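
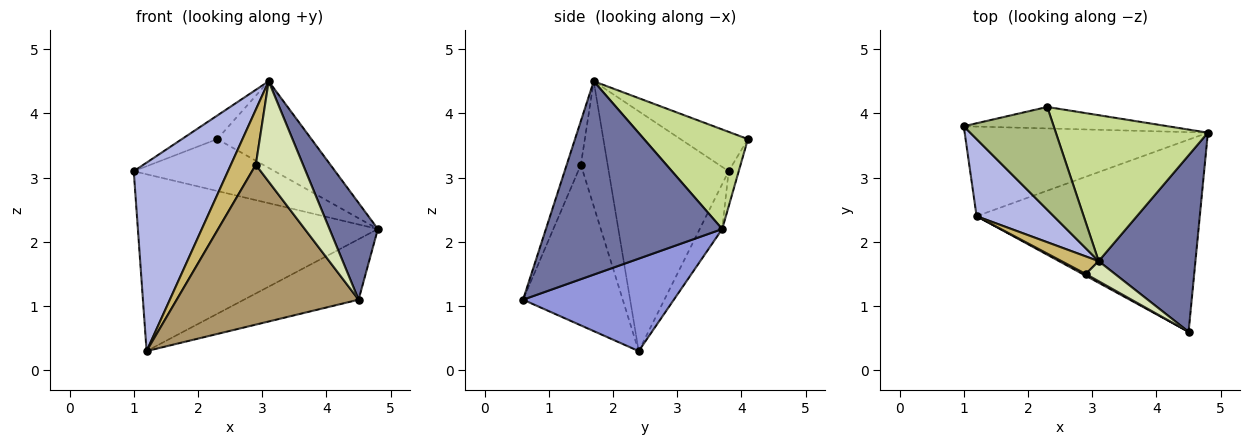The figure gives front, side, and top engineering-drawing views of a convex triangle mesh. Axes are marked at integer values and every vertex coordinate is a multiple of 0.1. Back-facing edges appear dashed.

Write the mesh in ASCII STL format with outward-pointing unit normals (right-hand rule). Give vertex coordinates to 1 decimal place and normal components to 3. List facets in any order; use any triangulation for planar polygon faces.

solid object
 facet normal 0.868 -0.238 0.435
  outer loop
   vertex 3.1 1.7 4.5
   vertex 4.5 0.6 1.1
   vertex 4.8 3.7 2.2
  endloop
 endfacet
 facet normal -0.083 0.889 -0.450
  outer loop
   vertex 1.2 2.4 0.3
   vertex 1.0 3.8 3.1
   vertex 4.8 3.7 2.2
  endloop
 endfacet
 facet normal 0.367 0.279 -0.887
  outer loop
   vertex 1.2 2.4 0.3
   vertex 4.8 3.7 2.2
   vertex 4.5 0.6 1.1
  endloop
 endfacet
 facet normal -0.762 -0.599 0.245
  outer loop
   vertex 1.2 2.4 0.3
   vertex 3.1 1.7 4.5
   vertex 1.0 3.8 3.1
  endloop
 endfacet
 facet normal -0.066 0.922 -0.381
  outer loop
   vertex 2.3 4.1 3.6
   vertex 4.8 3.7 2.2
   vertex 1.0 3.8 3.1
  endloop
 endfacet
 facet normal -0.392 0.205 0.897
  outer loop
   vertex 2.3 4.1 3.6
   vertex 1.0 3.8 3.1
   vertex 3.1 1.7 4.5
  endloop
 endfacet
 facet normal 0.491 0.445 0.749
  outer loop
   vertex 2.3 4.1 3.6
   vertex 3.1 1.7 4.5
   vertex 4.8 3.7 2.2
  endloop
 endfacet
 facet normal -0.282 -0.941 0.188
  outer loop
   vertex 2.9 1.5 3.2
   vertex 4.5 0.6 1.1
   vertex 3.1 1.7 4.5
  endloop
 endfacet
 facet normal -0.481 -0.877 0.010
  outer loop
   vertex 2.9 1.5 3.2
   vertex 1.2 2.4 0.3
   vertex 4.5 0.6 1.1
  endloop
 endfacet
 facet normal -0.715 -0.666 0.212
  outer loop
   vertex 2.9 1.5 3.2
   vertex 3.1 1.7 4.5
   vertex 1.2 2.4 0.3
  endloop
 endfacet
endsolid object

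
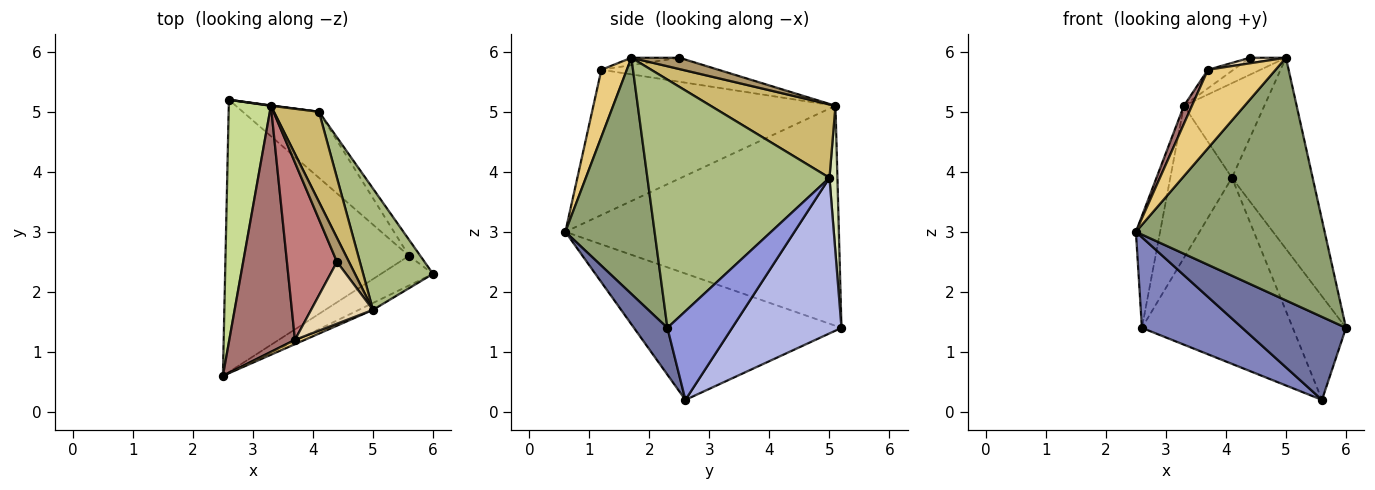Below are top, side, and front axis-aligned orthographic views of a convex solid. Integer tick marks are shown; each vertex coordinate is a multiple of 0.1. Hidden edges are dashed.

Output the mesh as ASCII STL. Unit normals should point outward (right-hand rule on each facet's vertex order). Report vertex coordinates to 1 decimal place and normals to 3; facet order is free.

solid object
 facet normal 0.290 -0.901 -0.322
  outer loop
   vertex 5.6 2.6 0.2
   vertex 6.0 2.3 1.4
   vertex 2.5 0.6 3.0
  endloop
 endfacet
 facet normal -0.547 -0.264 -0.794
  outer loop
   vertex 5.6 2.6 0.2
   vertex 2.5 0.6 3.0
   vertex 2.6 5.2 1.4
  endloop
 endfacet
 facet normal 0.769 0.632 -0.098
  outer loop
   vertex 5.6 2.6 0.2
   vertex 4.1 5.0 3.9
   vertex 6.0 2.3 1.4
  endloop
 endfacet
 facet normal 0.564 0.778 -0.276
  outer loop
   vertex 5.6 2.6 0.2
   vertex 2.6 5.2 1.4
   vertex 4.1 5.0 3.9
  endloop
 endfacet
 facet normal 0.427 -0.904 -0.026
  outer loop
   vertex 5.0 1.7 5.9
   vertex 2.5 0.6 3.0
   vertex 6.0 2.3 1.4
  endloop
 endfacet
 facet normal 0.885 0.392 0.249
  outer loop
   vertex 5.0 1.7 5.9
   vertex 6.0 2.3 1.4
   vertex 4.1 5.0 3.9
  endloop
 endfacet
 facet normal -0.978 0.086 0.187
  outer loop
   vertex 3.3 5.1 5.1
   vertex 2.6 5.2 1.4
   vertex 2.5 0.6 3.0
  endloop
 endfacet
 facet normal 0.128 0.992 0.003
  outer loop
   vertex 3.3 5.1 5.1
   vertex 4.1 5.0 3.9
   vertex 2.6 5.2 1.4
  endloop
 endfacet
 facet normal 0.610 0.457 0.648
  outer loop
   vertex 3.3 5.1 5.1
   vertex 4.4 2.5 5.9
   vertex 5.0 1.7 5.9
  endloop
 endfacet
 facet normal 0.747 0.481 0.458
  outer loop
   vertex 3.3 5.1 5.1
   vertex 5.0 1.7 5.9
   vertex 4.1 5.0 3.9
  endloop
 endfacet
 facet normal 0.352 -0.935 0.051
  outer loop
   vertex 3.7 1.2 5.7
   vertex 2.5 0.6 3.0
   vertex 5.0 1.7 5.9
  endloop
 endfacet
 facet normal -0.118 -0.089 0.989
  outer loop
   vertex 3.7 1.2 5.7
   vertex 5.0 1.7 5.9
   vertex 4.4 2.5 5.9
  endloop
 endfacet
 facet normal -0.911 -0.030 0.412
  outer loop
   vertex 3.7 1.2 5.7
   vertex 3.3 5.1 5.1
   vertex 2.5 0.6 3.0
  endloop
 endfacet
 facet normal -0.431 0.094 0.898
  outer loop
   vertex 3.7 1.2 5.7
   vertex 4.4 2.5 5.9
   vertex 3.3 5.1 5.1
  endloop
 endfacet
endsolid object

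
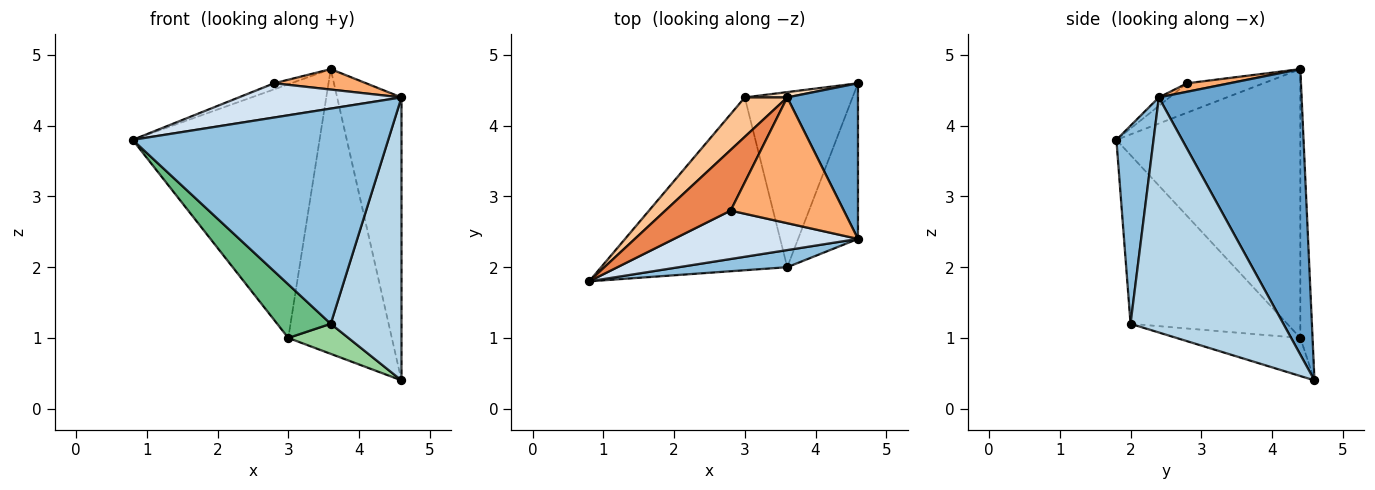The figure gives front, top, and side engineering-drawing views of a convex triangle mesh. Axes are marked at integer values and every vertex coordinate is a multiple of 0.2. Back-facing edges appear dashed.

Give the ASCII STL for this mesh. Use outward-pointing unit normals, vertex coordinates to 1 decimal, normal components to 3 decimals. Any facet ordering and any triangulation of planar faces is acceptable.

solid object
 facet normal 0.889 0.401 0.220
  outer loop
   vertex 3.6 4.4 4.8
   vertex 4.6 2.4 4.4
   vertex 4.6 4.6 0.4
  endloop
 endfacet
 facet normal 0.143 -0.987 0.079
  outer loop
   vertex 3.6 2.0 1.2
   vertex 4.6 2.4 4.4
   vertex 0.8 1.8 3.8
  endloop
 endfacet
 facet normal 0.884 -0.409 -0.225
  outer loop
   vertex 3.6 2.0 1.2
   vertex 4.6 4.6 0.4
   vertex 4.6 2.4 4.4
  endloop
 endfacet
 facet normal -0.038 -0.577 0.816
  outer loop
   vertex 2.8 2.8 4.6
   vertex 0.8 1.8 3.8
   vertex 4.6 2.4 4.4
  endloop
 endfacet
 facet normal -0.409 0.091 0.908
  outer loop
   vertex 2.8 2.8 4.6
   vertex 3.6 4.4 4.8
   vertex 0.8 1.8 3.8
  endloop
 endfacet
 facet normal 0.074 -0.160 0.984
  outer loop
   vertex 2.8 2.8 4.6
   vertex 4.6 2.4 4.4
   vertex 3.6 4.4 4.8
  endloop
 endfacet
 facet normal -0.697 0.708 0.110
  outer loop
   vertex 3.0 4.4 1.0
   vertex 0.8 1.8 3.8
   vertex 3.6 4.4 4.8
  endloop
 endfacet
 facet normal -0.117 0.993 0.019
  outer loop
   vertex 3.0 4.4 1.0
   vertex 3.6 4.4 4.8
   vertex 4.6 4.6 0.4
  endloop
 endfacet
 facet normal -0.655 -0.224 -0.722
  outer loop
   vertex 3.0 4.4 1.0
   vertex 3.6 2.0 1.2
   vertex 0.8 1.8 3.8
  endloop
 endfacet
 facet normal -0.329 -0.160 -0.931
  outer loop
   vertex 3.0 4.4 1.0
   vertex 4.6 4.6 0.4
   vertex 3.6 2.0 1.2
  endloop
 endfacet
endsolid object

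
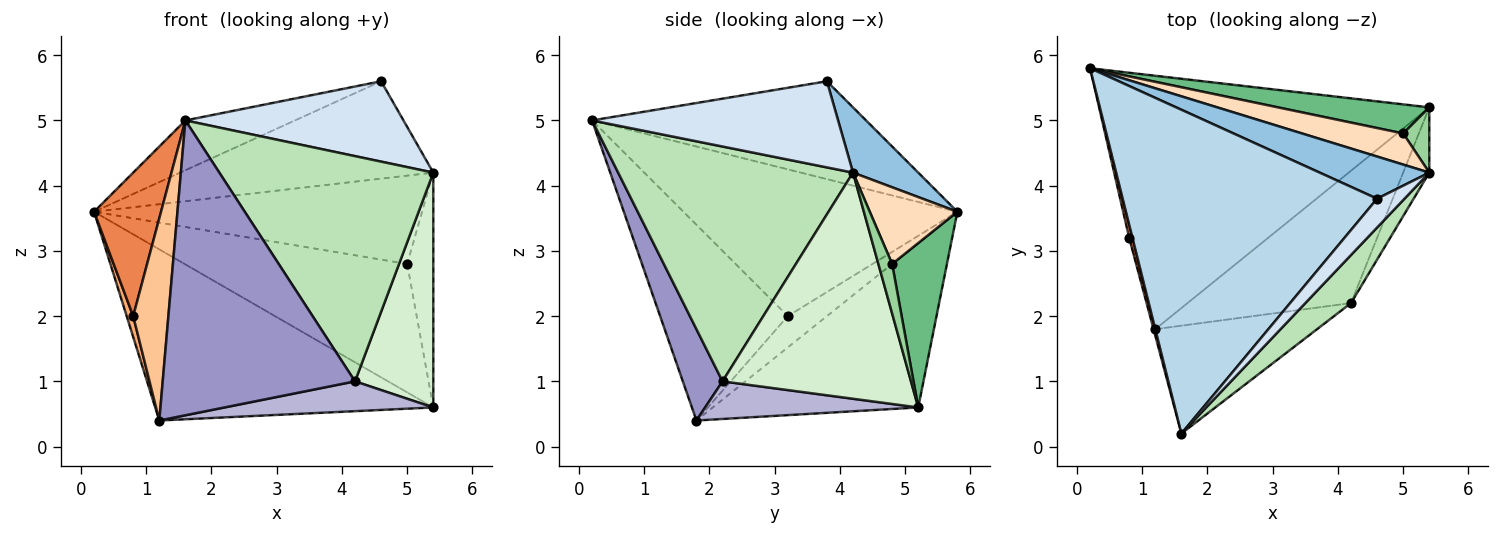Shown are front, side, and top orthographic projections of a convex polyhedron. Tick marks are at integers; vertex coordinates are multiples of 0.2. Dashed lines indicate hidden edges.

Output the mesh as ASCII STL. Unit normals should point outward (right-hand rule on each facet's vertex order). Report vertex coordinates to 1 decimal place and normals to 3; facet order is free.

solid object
 facet normal -0.382 0.517 -0.766
  outer loop
   vertex 5.4 5.2 0.6
   vertex 1.2 1.8 0.4
   vertex 0.2 5.8 3.6
  endloop
 endfacet
 facet normal 0.230 0.893 0.387
  outer loop
   vertex 4.6 3.8 5.6
   vertex 5.4 4.2 4.2
   vertex 0.2 5.8 3.6
  endloop
 endfacet
 facet normal -0.355 0.142 0.924
  outer loop
   vertex 4.6 3.8 5.6
   vertex 0.2 5.8 3.6
   vertex 1.6 0.2 5.0
  endloop
 endfacet
 facet normal 0.728 -0.645 0.232
  outer loop
   vertex 4.6 3.8 5.6
   vertex 1.6 0.2 5.0
   vertex 5.4 4.2 4.2
  endloop
 endfacet
 facet normal -0.971 -0.237 0.022
  outer loop
   vertex 0.8 3.2 2.0
   vertex 1.6 0.2 5.0
   vertex 0.2 5.8 3.6
  endloop
 endfacet
 facet normal -0.981 -0.164 -0.102
  outer loop
   vertex 0.8 3.2 2.0
   vertex 0.2 5.8 3.6
   vertex 1.2 1.8 0.4
  endloop
 endfacet
 facet normal -0.964 -0.266 -0.009
  outer loop
   vertex 0.8 3.2 2.0
   vertex 1.2 1.8 0.4
   vertex 1.6 0.2 5.0
  endloop
 endfacet
 facet normal 0.244 0.915 0.322
  outer loop
   vertex 5.0 4.8 2.8
   vertex 0.2 5.8 3.6
   vertex 5.4 4.2 4.2
  endloop
 endfacet
 facet normal 0.233 0.948 0.215
  outer loop
   vertex 5.0 4.8 2.8
   vertex 5.4 5.2 0.6
   vertex 0.2 5.8 3.6
  endloop
 endfacet
 facet normal 0.453 0.859 0.239
  outer loop
   vertex 5.0 4.8 2.8
   vertex 5.4 4.2 4.2
   vertex 5.4 5.2 0.6
  endloop
 endfacet
 facet normal 0.732 -0.667 0.142
  outer loop
   vertex 4.2 2.2 1.0
   vertex 5.4 4.2 4.2
   vertex 1.6 0.2 5.0
  endloop
 endfacet
 facet normal 0.918 -0.381 -0.106
  outer loop
   vertex 4.2 2.2 1.0
   vertex 5.4 5.2 0.6
   vertex 5.4 4.2 4.2
  endloop
 endfacet
 facet normal 0.190 -0.922 -0.337
  outer loop
   vertex 4.2 2.2 1.0
   vertex 1.6 0.2 5.0
   vertex 1.2 1.8 0.4
  endloop
 endfacet
 facet normal 0.219 -0.215 -0.952
  outer loop
   vertex 4.2 2.2 1.0
   vertex 1.2 1.8 0.4
   vertex 5.4 5.2 0.6
  endloop
 endfacet
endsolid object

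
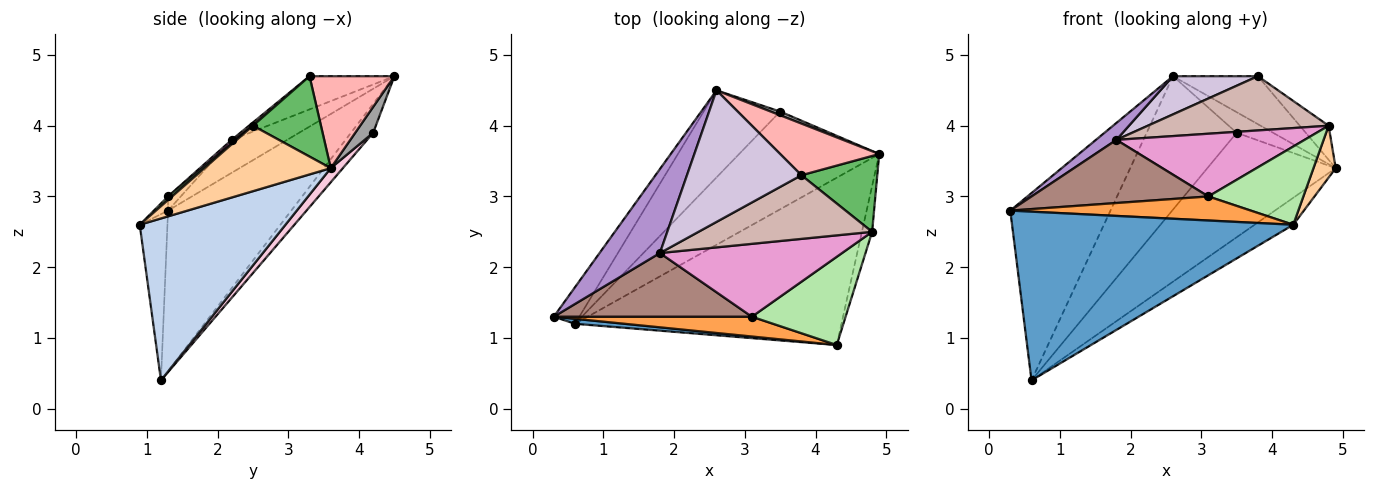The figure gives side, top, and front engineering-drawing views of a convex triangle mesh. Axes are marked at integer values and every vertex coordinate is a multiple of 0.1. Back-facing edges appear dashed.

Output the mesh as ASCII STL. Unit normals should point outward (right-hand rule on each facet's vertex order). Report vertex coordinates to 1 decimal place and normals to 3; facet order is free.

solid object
 facet normal -0.098 -0.995 0.029
  outer loop
   vertex 0.6 1.2 0.4
   vertex 4.3 0.9 2.6
   vertex 0.3 1.3 2.8
  endloop
 endfacet
 facet normal 0.514 0.137 -0.847
  outer loop
   vertex 0.6 1.2 0.4
   vertex 4.9 3.6 3.4
   vertex 4.3 0.9 2.6
  endloop
 endfacet
 facet normal -0.045 -0.771 0.635
  outer loop
   vertex 3.1 1.3 3.0
   vertex 0.3 1.3 2.8
   vertex 4.3 0.9 2.6
  endloop
 endfacet
 facet normal 0.973 -0.171 -0.152
  outer loop
   vertex 4.8 2.5 4.0
   vertex 4.3 0.9 2.6
   vertex 4.9 3.6 3.4
  endloop
 endfacet
 facet normal 0.695 0.295 0.656
  outer loop
   vertex 4.8 2.5 4.0
   vertex 4.9 3.6 3.4
   vertex 3.8 3.3 4.7
  endloop
 endfacet
 facet normal 0.028 -0.663 0.748
  outer loop
   vertex 4.8 2.5 4.0
   vertex 3.1 1.3 3.0
   vertex 4.3 0.9 2.6
  endloop
 endfacet
 facet normal -0.770 0.626 -0.122
  outer loop
   vertex 2.6 4.5 4.7
   vertex 0.6 1.2 0.4
   vertex 0.3 1.3 2.8
  endloop
 endfacet
 facet normal 0.563 0.563 0.606
  outer loop
   vertex 2.6 4.5 4.7
   vertex 3.8 3.3 4.7
   vertex 4.9 3.6 3.4
  endloop
 endfacet
 facet normal -0.472 -0.174 0.864
  outer loop
   vertex 1.8 2.2 3.8
   vertex 2.6 4.5 4.7
   vertex 0.3 1.3 2.8
  endloop
 endfacet
 facet normal -0.269 -0.269 0.925
  outer loop
   vertex 1.8 2.2 3.8
   vertex 3.8 3.3 4.7
   vertex 2.6 4.5 4.7
  endloop
 endfacet
 facet normal -0.051 -0.703 0.709
  outer loop
   vertex 1.8 2.2 3.8
   vertex 0.3 1.3 2.8
   vertex 3.1 1.3 3.0
  endloop
 endfacet
 facet normal 0.014 -0.648 0.761
  outer loop
   vertex 1.8 2.2 3.8
   vertex 4.8 2.5 4.0
   vertex 3.8 3.3 4.7
  endloop
 endfacet
 facet normal 0.015 -0.652 0.758
  outer loop
   vertex 1.8 2.2 3.8
   vertex 3.1 1.3 3.0
   vertex 4.8 2.5 4.0
  endloop
 endfacet
 facet normal 0.069 0.729 -0.682
  outer loop
   vertex 3.5 4.2 3.9
   vertex 4.9 3.6 3.4
   vertex 0.6 1.2 0.4
  endloop
 endfacet
 facet normal 0.436 0.886 0.159
  outer loop
   vertex 3.5 4.2 3.9
   vertex 2.6 4.5 4.7
   vertex 4.9 3.6 3.4
  endloop
 endfacet
 facet normal -0.202 0.820 -0.535
  outer loop
   vertex 3.5 4.2 3.9
   vertex 0.6 1.2 0.4
   vertex 2.6 4.5 4.7
  endloop
 endfacet
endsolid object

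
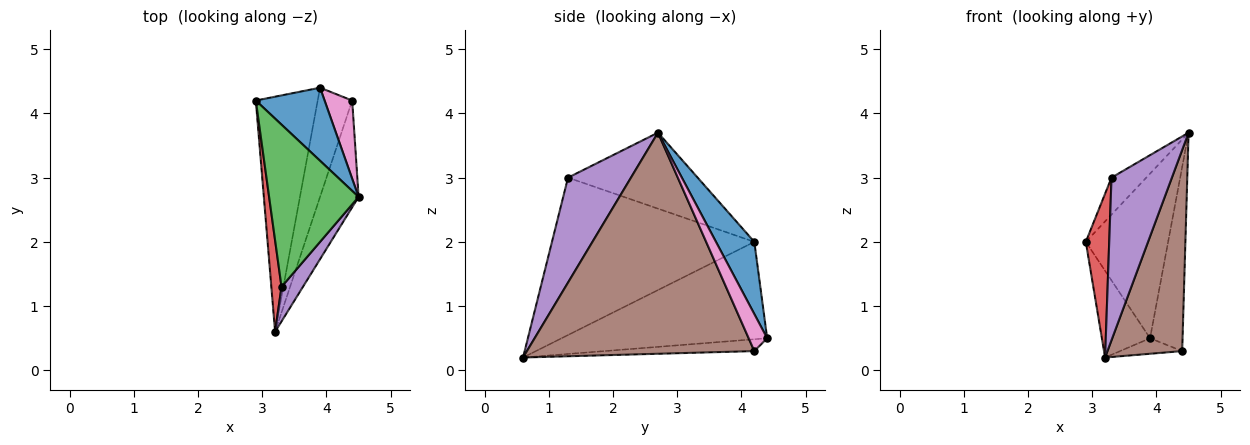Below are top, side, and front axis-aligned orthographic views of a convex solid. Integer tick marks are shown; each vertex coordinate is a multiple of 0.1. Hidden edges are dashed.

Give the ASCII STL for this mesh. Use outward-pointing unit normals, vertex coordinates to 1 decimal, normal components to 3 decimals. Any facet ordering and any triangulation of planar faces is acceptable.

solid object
 facet normal 0.392 0.841 0.373
  outer loop
   vertex 3.9 4.4 0.5
   vertex 2.9 4.2 2.0
   vertex 4.5 2.7 3.7
  endloop
 endfacet
 facet normal -0.828 0.194 -0.526
  outer loop
   vertex 3.9 4.4 0.5
   vertex 3.2 0.6 0.2
   vertex 2.9 4.2 2.0
  endloop
 endfacet
 facet normal -0.638 0.171 0.751
  outer loop
   vertex 3.3 1.3 3.0
   vertex 4.5 2.7 3.7
   vertex 2.9 4.2 2.0
  endloop
 endfacet
 facet normal -0.991 -0.115 0.064
  outer loop
   vertex 3.3 1.3 3.0
   vertex 2.9 4.2 2.0
   vertex 3.2 0.6 0.2
  endloop
 endfacet
 facet normal 0.714 -0.685 0.146
  outer loop
   vertex 3.3 1.3 3.0
   vertex 3.2 0.6 0.2
   vertex 4.5 2.7 3.7
  endloop
 endfacet
 facet normal 0.937 -0.308 -0.163
  outer loop
   vertex 4.4 4.2 0.3
   vertex 4.5 2.7 3.7
   vertex 3.2 0.6 0.2
  endloop
 endfacet
 facet normal 0.464 0.815 0.346
  outer loop
   vertex 4.4 4.2 0.3
   vertex 3.9 4.4 0.5
   vertex 4.5 2.7 3.7
  endloop
 endfacet
 facet normal -0.322 0.133 -0.937
  outer loop
   vertex 4.4 4.2 0.3
   vertex 3.2 0.6 0.2
   vertex 3.9 4.4 0.5
  endloop
 endfacet
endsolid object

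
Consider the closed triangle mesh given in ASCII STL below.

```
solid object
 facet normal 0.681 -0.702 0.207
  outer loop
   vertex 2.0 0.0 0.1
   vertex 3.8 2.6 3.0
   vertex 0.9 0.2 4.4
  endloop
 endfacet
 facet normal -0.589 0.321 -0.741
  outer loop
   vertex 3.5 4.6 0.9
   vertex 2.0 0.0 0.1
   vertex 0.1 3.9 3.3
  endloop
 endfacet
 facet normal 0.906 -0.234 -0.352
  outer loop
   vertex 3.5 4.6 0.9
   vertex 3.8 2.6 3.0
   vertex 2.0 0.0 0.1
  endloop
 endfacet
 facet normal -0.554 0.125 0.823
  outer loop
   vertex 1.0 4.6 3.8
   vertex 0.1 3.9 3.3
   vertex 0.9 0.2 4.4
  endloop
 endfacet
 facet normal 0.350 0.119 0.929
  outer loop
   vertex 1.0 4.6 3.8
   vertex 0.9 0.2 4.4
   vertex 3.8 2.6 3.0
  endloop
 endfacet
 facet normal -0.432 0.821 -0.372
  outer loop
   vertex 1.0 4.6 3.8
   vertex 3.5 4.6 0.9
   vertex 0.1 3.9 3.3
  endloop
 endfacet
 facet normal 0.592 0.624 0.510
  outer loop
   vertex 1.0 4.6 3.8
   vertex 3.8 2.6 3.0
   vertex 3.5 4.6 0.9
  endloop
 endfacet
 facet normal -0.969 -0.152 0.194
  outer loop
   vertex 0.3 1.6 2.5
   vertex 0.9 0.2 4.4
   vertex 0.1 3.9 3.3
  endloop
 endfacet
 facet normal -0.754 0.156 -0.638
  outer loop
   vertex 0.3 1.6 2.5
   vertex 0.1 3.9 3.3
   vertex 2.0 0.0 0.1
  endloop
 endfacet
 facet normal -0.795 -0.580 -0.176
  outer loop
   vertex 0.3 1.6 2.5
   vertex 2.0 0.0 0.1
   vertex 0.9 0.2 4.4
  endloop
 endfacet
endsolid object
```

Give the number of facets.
10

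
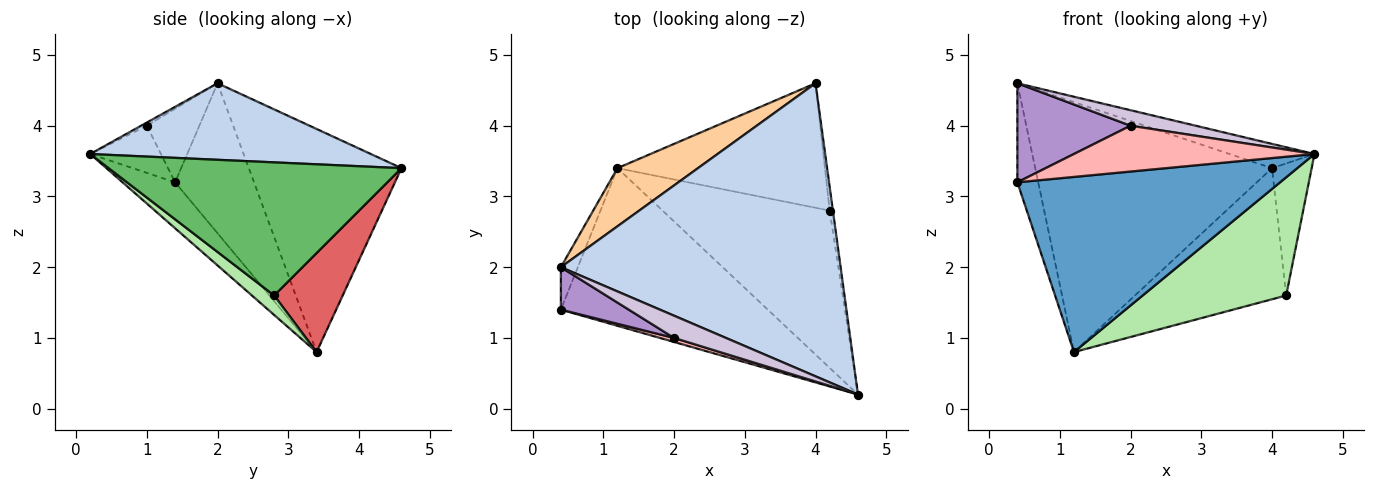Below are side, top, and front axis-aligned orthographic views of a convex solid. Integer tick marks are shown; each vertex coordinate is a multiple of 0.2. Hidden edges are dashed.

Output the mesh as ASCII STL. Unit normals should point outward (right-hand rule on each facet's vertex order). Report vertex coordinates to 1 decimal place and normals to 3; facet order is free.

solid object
 facet normal -0.147 -0.735 -0.662
  outer loop
   vertex 1.2 3.4 0.8
   vertex 4.6 0.2 3.6
   vertex 0.4 1.4 3.2
  endloop
 endfacet
 facet normal 0.263 0.080 0.962
  outer loop
   vertex 0.4 2.0 4.6
   vertex 4.6 0.2 3.6
   vertex 4.0 4.6 3.4
  endloop
 endfacet
 facet normal -0.961 0.254 -0.109
  outer loop
   vertex 0.4 2.0 4.6
   vertex 1.2 3.4 0.8
   vertex 0.4 1.4 3.2
  endloop
 endfacet
 facet normal -0.532 0.825 0.192
  outer loop
   vertex 0.4 2.0 4.6
   vertex 4.0 4.6 3.4
   vertex 1.2 3.4 0.8
  endloop
 endfacet
 facet normal 0.991 0.134 -0.024
  outer loop
   vertex 4.2 2.8 1.6
   vertex 4.0 4.6 3.4
   vertex 4.6 0.2 3.6
  endloop
 endfacet
 facet normal 0.093 -0.598 -0.796
  outer loop
   vertex 4.2 2.8 1.6
   vertex 4.6 0.2 3.6
   vertex 1.2 3.4 0.8
  endloop
 endfacet
 facet normal 0.312 0.689 -0.654
  outer loop
   vertex 4.2 2.8 1.6
   vertex 1.2 3.4 0.8
   vertex 4.0 4.6 3.4
  endloop
 endfacet
 facet normal -0.281 -0.956 0.084
  outer loop
   vertex 2.0 1.0 4.0
   vertex 0.4 1.4 3.2
   vertex 4.6 0.2 3.6
  endloop
 endfacet
 facet normal -0.393 -0.845 0.362
  outer loop
   vertex 2.0 1.0 4.0
   vertex 0.4 2.0 4.6
   vertex 0.4 1.4 3.2
  endloop
 endfacet
 facet normal -0.050 -0.571 0.819
  outer loop
   vertex 2.0 1.0 4.0
   vertex 4.6 0.2 3.6
   vertex 0.4 2.0 4.6
  endloop
 endfacet
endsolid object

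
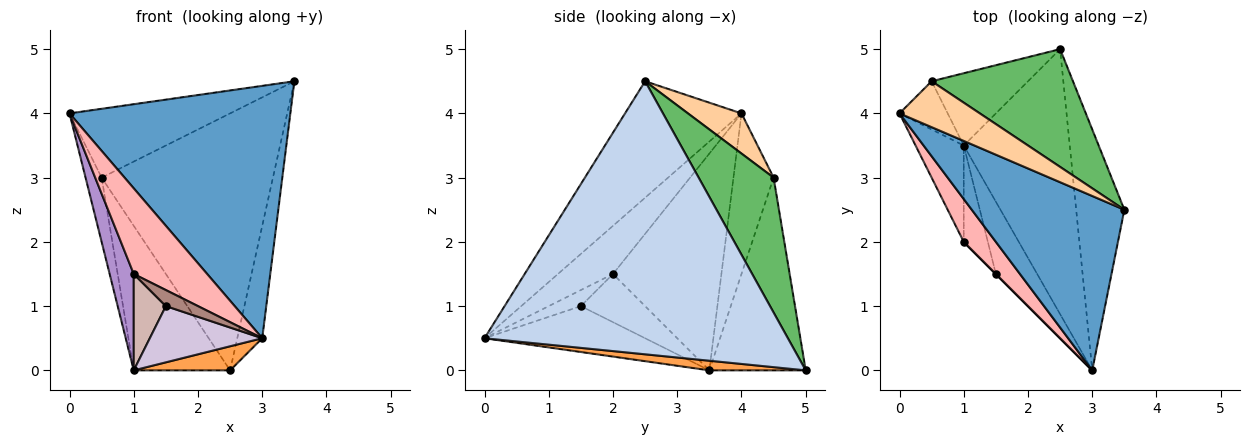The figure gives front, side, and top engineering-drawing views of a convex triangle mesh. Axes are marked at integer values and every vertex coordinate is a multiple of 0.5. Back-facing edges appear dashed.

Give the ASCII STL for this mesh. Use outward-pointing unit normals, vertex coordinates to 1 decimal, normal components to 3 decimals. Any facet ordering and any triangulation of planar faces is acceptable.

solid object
 facet normal -0.398 -0.755 0.521
  outer loop
   vertex 3.0 0.0 0.5
   vertex 3.5 2.5 4.5
   vertex 0.0 4.0 4.0
  endloop
 endfacet
 facet normal 0.982 0.081 -0.173
  outer loop
   vertex 2.5 5.0 0.0
   vertex 3.5 2.5 4.5
   vertex 3.0 0.0 0.5
  endloop
 endfacet
 facet normal 0.090 -0.090 -0.992
  outer loop
   vertex 1.0 3.5 0.0
   vertex 2.5 5.0 0.0
   vertex 3.0 0.0 0.5
  endloop
 endfacet
 facet normal 0.267 0.802 0.535
  outer loop
   vertex 0.5 4.5 3.0
   vertex 0.0 4.0 4.0
   vertex 3.5 2.5 4.5
  endloop
 endfacet
 facet normal 0.370 0.845 0.387
  outer loop
   vertex 0.5 4.5 3.0
   vertex 3.5 2.5 4.5
   vertex 2.5 5.0 0.0
  endloop
 endfacet
 facet normal -0.894 0.358 -0.268
  outer loop
   vertex 0.5 4.5 3.0
   vertex 1.0 3.5 0.0
   vertex 0.0 4.0 4.0
  endloop
 endfacet
 facet normal -0.667 0.667 -0.333
  outer loop
   vertex 0.5 4.5 3.0
   vertex 2.5 5.0 0.0
   vertex 1.0 3.5 0.0
  endloop
 endfacet
 facet normal -0.557 -0.743 0.371
  outer loop
   vertex 1.0 2.0 1.5
   vertex 3.0 0.0 0.5
   vertex 0.0 4.0 4.0
  endloop
 endfacet
 facet normal -0.954 -0.212 -0.212
  outer loop
   vertex 1.0 2.0 1.5
   vertex 0.0 4.0 4.0
   vertex 1.0 3.5 0.0
  endloop
 endfacet
 facet normal -0.659 -0.462 -0.593
  outer loop
   vertex 1.5 1.5 1.0
   vertex 1.0 3.5 0.0
   vertex 3.0 0.0 0.5
  endloop
 endfacet
 facet normal -0.707 -0.707 0.000
  outer loop
   vertex 1.5 1.5 1.0
   vertex 3.0 0.0 0.5
   vertex 1.0 2.0 1.5
  endloop
 endfacet
 facet normal -0.816 -0.408 -0.408
  outer loop
   vertex 1.5 1.5 1.0
   vertex 1.0 2.0 1.5
   vertex 1.0 3.5 0.0
  endloop
 endfacet
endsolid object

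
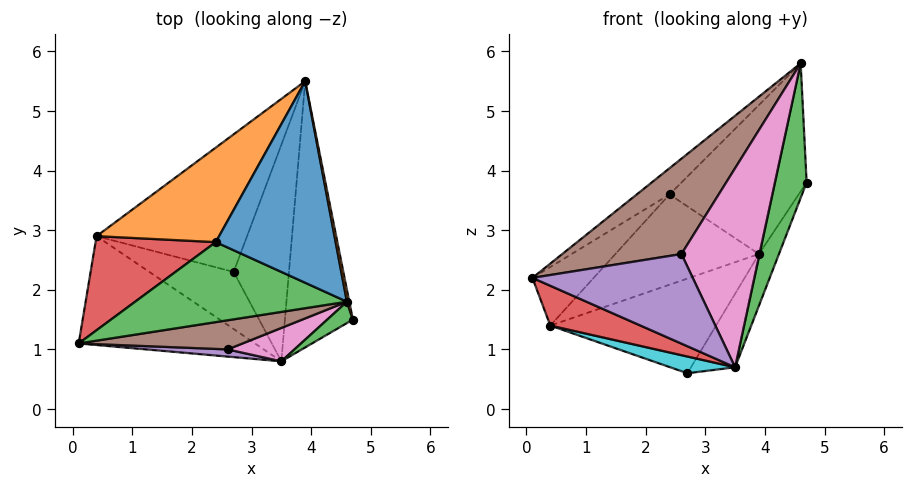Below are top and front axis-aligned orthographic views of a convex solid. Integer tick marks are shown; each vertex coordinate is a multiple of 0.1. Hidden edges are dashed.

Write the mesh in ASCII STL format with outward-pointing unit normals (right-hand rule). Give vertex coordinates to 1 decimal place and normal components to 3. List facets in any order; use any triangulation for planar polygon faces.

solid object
 facet normal 0.924 0.073 -0.374
  outer loop
   vertex 3.5 0.8 0.7
   vertex 3.9 5.5 2.6
   vertex 4.7 1.5 3.8
  endloop
 endfacet
 facet normal 0.979 0.201 0.019
  outer loop
   vertex 4.6 1.8 5.8
   vertex 4.7 1.5 3.8
   vertex 3.9 5.5 2.6
  endloop
 endfacet
 facet normal 0.169 -0.973 0.154
  outer loop
   vertex 4.6 1.8 5.8
   vertex 3.5 0.8 0.7
   vertex 4.7 1.5 3.8
  endloop
 endfacet
 facet normal -0.406 -0.314 -0.858
  outer loop
   vertex 0.4 2.9 1.4
   vertex 3.5 0.8 0.7
   vertex 0.1 1.1 2.2
  endloop
 endfacet
 facet normal -0.053 -0.995 0.080
  outer loop
   vertex 2.6 1.0 2.6
   vertex 0.1 1.1 2.2
   vertex 3.5 0.8 0.7
  endloop
 endfacet
 facet normal -0.085 -0.953 0.291
  outer loop
   vertex 2.6 1.0 2.6
   vertex 4.6 1.8 5.8
   vertex 0.1 1.1 2.2
  endloop
 endfacet
 facet normal 0.129 -0.978 0.164
  outer loop
   vertex 2.6 1.0 2.6
   vertex 3.5 0.8 0.7
   vertex 4.6 1.8 5.8
  endloop
 endfacet
 facet normal 0.585 0.261 -0.768
  outer loop
   vertex 2.7 2.3 0.6
   vertex 3.9 5.5 2.6
   vertex 3.5 0.8 0.7
  endloop
 endfacet
 facet normal -0.137 0.562 -0.816
  outer loop
   vertex 2.7 2.3 0.6
   vertex 0.4 2.9 1.4
   vertex 3.9 5.5 2.6
  endloop
 endfacet
 facet normal -0.377 -0.260 -0.889
  outer loop
   vertex 2.7 2.3 0.6
   vertex 3.5 0.8 0.7
   vertex 0.4 2.9 1.4
  endloop
 endfacet
 facet normal -0.471 0.524 0.709
  outer loop
   vertex 2.4 2.8 3.6
   vertex 4.6 1.8 5.8
   vertex 3.9 5.5 2.6
  endloop
 endfacet
 facet normal -0.606 0.550 0.576
  outer loop
   vertex 2.4 2.8 3.6
   vertex 3.9 5.5 2.6
   vertex 0.4 2.9 1.4
  endloop
 endfacet
 facet normal -0.629 0.242 0.739
  outer loop
   vertex 2.4 2.8 3.6
   vertex 0.1 1.1 2.2
   vertex 4.6 1.8 5.8
  endloop
 endfacet
 facet normal -0.672 0.391 0.629
  outer loop
   vertex 2.4 2.8 3.6
   vertex 0.4 2.9 1.4
   vertex 0.1 1.1 2.2
  endloop
 endfacet
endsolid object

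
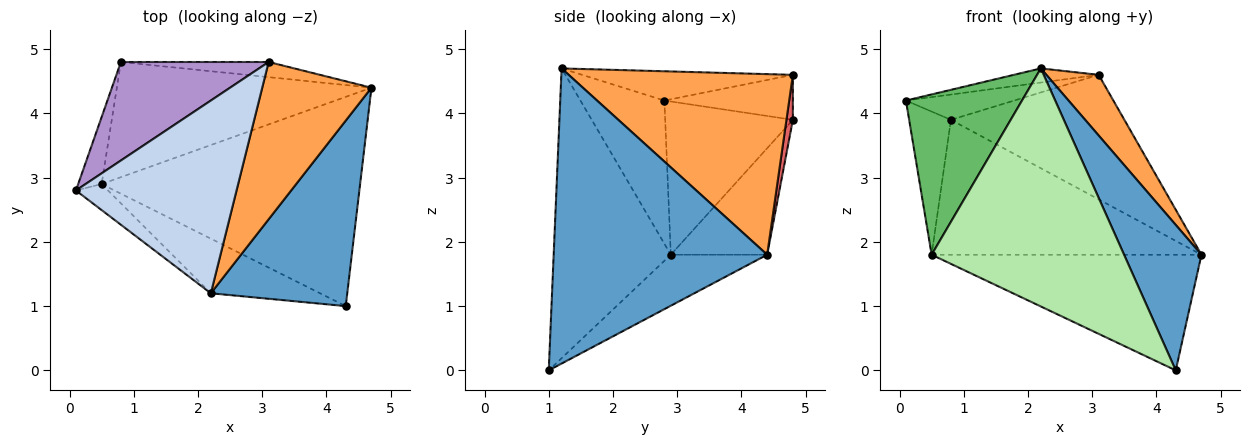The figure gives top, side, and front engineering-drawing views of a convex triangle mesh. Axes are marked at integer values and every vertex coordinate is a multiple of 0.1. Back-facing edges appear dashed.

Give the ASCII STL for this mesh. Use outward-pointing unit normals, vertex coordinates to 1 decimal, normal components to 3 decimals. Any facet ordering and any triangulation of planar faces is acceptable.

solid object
 facet normal 0.862 -0.312 0.399
  outer loop
   vertex 2.2 1.2 4.7
   vertex 4.3 1.0 0.0
   vertex 4.7 4.4 1.8
  endloop
 endfacet
 facet normal -0.179 0.072 0.981
  outer loop
   vertex 3.1 4.8 4.6
   vertex 0.1 2.8 4.2
   vertex 2.2 1.2 4.7
  endloop
 endfacet
 facet normal 0.839 -0.196 0.507
  outer loop
   vertex 3.1 4.8 4.6
   vertex 2.2 1.2 4.7
   vertex 4.7 4.4 1.8
  endloop
 endfacet
 facet normal -0.170 0.477 -0.862
  outer loop
   vertex 0.5 2.9 1.8
   vertex 4.7 4.4 1.8
   vertex 4.3 1.0 0.0
  endloop
 endfacet
 facet normal -0.581 -0.803 -0.130
  outer loop
   vertex 0.5 2.9 1.8
   vertex 2.2 1.2 4.7
   vertex 0.1 2.8 4.2
  endloop
 endfacet
 facet normal -0.510 -0.838 -0.192
  outer loop
   vertex 0.5 2.9 1.8
   vertex 4.3 1.0 0.0
   vertex 2.2 1.2 4.7
  endloop
 endfacet
 facet normal 0.037 0.992 -0.121
  outer loop
   vertex 0.8 4.8 3.9
   vertex 3.1 4.8 4.6
   vertex 4.7 4.4 1.8
  endloop
 endfacet
 facet normal -0.262 0.734 -0.627
  outer loop
   vertex 0.8 4.8 3.9
   vertex 4.7 4.4 1.8
   vertex 0.5 2.9 1.8
  endloop
 endfacet
 facet normal -0.283 0.238 0.929
  outer loop
   vertex 0.8 4.8 3.9
   vertex 0.1 2.8 4.2
   vertex 3.1 4.8 4.6
  endloop
 endfacet
 facet normal -0.941 0.308 -0.144
  outer loop
   vertex 0.8 4.8 3.9
   vertex 0.5 2.9 1.8
   vertex 0.1 2.8 4.2
  endloop
 endfacet
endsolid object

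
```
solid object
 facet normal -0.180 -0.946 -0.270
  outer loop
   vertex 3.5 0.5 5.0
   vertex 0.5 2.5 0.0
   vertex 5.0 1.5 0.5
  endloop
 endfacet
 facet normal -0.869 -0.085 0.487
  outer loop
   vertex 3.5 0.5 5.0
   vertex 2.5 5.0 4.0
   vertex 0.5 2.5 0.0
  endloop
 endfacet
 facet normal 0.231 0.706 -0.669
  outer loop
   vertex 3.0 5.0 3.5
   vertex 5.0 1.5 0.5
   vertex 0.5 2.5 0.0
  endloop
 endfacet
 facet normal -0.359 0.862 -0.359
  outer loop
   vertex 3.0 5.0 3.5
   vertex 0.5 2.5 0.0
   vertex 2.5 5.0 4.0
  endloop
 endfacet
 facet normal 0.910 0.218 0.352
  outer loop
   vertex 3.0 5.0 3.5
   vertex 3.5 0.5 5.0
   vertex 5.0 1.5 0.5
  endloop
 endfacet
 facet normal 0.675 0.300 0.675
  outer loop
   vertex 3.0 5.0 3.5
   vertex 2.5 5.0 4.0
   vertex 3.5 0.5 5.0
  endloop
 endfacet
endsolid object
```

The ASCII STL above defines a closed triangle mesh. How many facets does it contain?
6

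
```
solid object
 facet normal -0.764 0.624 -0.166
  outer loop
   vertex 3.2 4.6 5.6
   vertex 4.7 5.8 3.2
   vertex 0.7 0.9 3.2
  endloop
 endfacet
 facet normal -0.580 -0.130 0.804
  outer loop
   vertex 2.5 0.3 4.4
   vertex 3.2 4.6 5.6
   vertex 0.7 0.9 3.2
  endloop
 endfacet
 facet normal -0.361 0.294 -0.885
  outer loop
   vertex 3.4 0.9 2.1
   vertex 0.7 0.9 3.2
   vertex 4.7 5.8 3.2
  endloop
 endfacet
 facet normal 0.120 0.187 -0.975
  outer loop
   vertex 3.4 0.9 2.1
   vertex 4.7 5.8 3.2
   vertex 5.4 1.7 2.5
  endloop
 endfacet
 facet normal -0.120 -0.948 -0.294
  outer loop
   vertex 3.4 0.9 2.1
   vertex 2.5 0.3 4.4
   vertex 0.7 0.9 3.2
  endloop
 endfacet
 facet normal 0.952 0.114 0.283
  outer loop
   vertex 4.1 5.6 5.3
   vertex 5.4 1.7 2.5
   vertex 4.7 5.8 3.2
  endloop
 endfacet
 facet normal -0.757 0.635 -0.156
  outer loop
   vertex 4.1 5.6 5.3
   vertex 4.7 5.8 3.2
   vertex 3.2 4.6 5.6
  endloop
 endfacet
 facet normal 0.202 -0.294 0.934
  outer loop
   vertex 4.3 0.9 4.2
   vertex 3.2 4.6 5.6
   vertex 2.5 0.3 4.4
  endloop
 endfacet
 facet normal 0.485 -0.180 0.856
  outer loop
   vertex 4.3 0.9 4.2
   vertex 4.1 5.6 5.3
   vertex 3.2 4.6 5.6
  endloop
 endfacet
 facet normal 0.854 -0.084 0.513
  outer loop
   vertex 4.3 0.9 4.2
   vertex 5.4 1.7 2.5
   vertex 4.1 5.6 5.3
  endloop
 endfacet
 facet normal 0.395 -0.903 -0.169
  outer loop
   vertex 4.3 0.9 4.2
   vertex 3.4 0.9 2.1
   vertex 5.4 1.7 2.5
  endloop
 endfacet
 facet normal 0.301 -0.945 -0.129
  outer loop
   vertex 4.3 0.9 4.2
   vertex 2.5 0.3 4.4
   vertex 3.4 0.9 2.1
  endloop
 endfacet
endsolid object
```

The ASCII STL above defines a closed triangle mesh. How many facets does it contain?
12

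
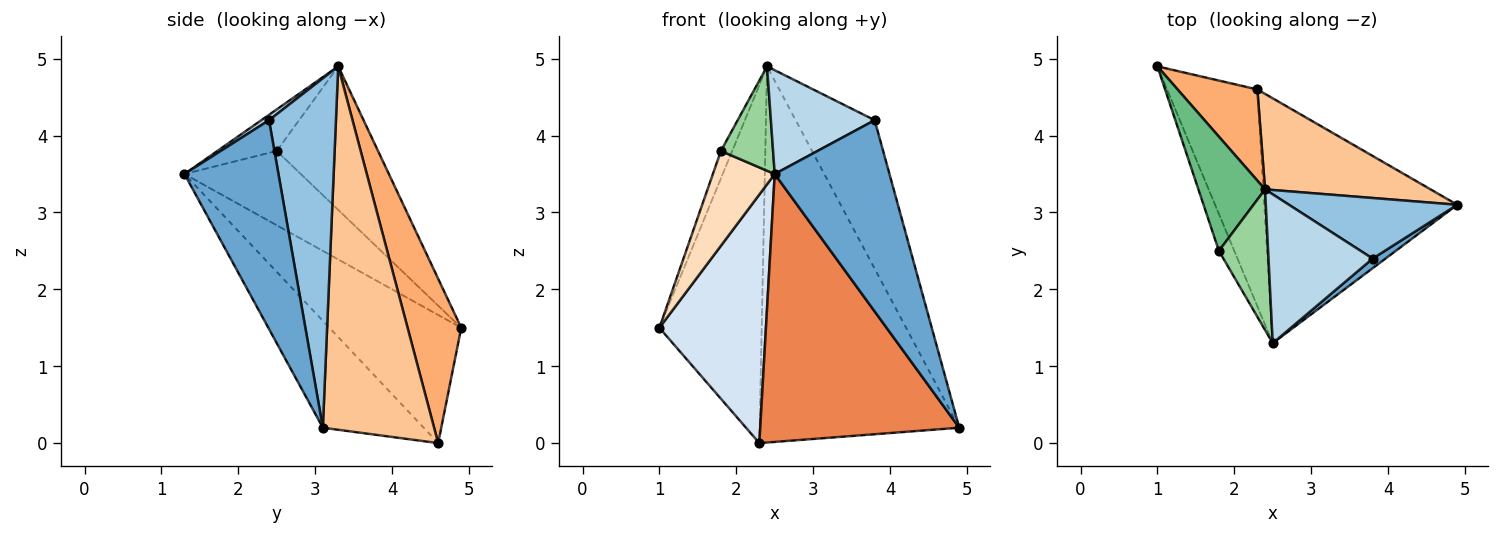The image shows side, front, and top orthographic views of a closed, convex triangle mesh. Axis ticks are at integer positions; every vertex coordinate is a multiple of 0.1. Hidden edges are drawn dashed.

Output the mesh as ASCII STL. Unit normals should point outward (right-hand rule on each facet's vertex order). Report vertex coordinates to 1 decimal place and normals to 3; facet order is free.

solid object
 facet normal 0.633 -0.773 0.039
  outer loop
   vertex 3.8 2.4 4.2
   vertex 2.5 1.3 3.5
   vertex 4.9 3.1 0.2
  endloop
 endfacet
 facet normal 0.617 0.729 0.297
  outer loop
   vertex 3.8 2.4 4.2
   vertex 4.9 3.1 0.2
   vertex 2.4 3.3 4.9
  endloop
 endfacet
 facet normal 0.042 -0.572 0.819
  outer loop
   vertex 3.8 2.4 4.2
   vertex 2.4 3.3 4.9
   vertex 2.5 1.3 3.5
  endloop
 endfacet
 facet normal -0.682 -0.551 -0.481
  outer loop
   vertex 2.3 4.6 0.0
   vertex 2.5 1.3 3.5
   vertex 1.0 4.9 1.5
  endloop
 endfacet
 facet normal -0.350 -0.691 -0.632
  outer loop
   vertex 2.3 4.6 0.0
   vertex 4.9 3.1 0.2
   vertex 2.5 1.3 3.5
  endloop
 endfacet
 facet normal 0.453 0.864 0.220
  outer loop
   vertex 2.3 4.6 0.0
   vertex 1.0 4.9 1.5
   vertex 2.4 3.3 4.9
  endloop
 endfacet
 facet normal 0.475 0.853 0.217
  outer loop
   vertex 2.3 4.6 0.0
   vertex 2.4 3.3 4.9
   vertex 4.9 3.1 0.2
  endloop
 endfacet
 facet normal -0.869 -0.462 -0.180
  outer loop
   vertex 1.8 2.5 3.8
   vertex 1.0 4.9 1.5
   vertex 2.5 1.3 3.5
  endloop
 endfacet
 facet normal -0.902 0.101 0.419
  outer loop
   vertex 1.8 2.5 3.8
   vertex 2.4 3.3 4.9
   vertex 1.0 4.9 1.5
  endloop
 endfacet
 facet normal -0.561 -0.493 0.665
  outer loop
   vertex 1.8 2.5 3.8
   vertex 2.5 1.3 3.5
   vertex 2.4 3.3 4.9
  endloop
 endfacet
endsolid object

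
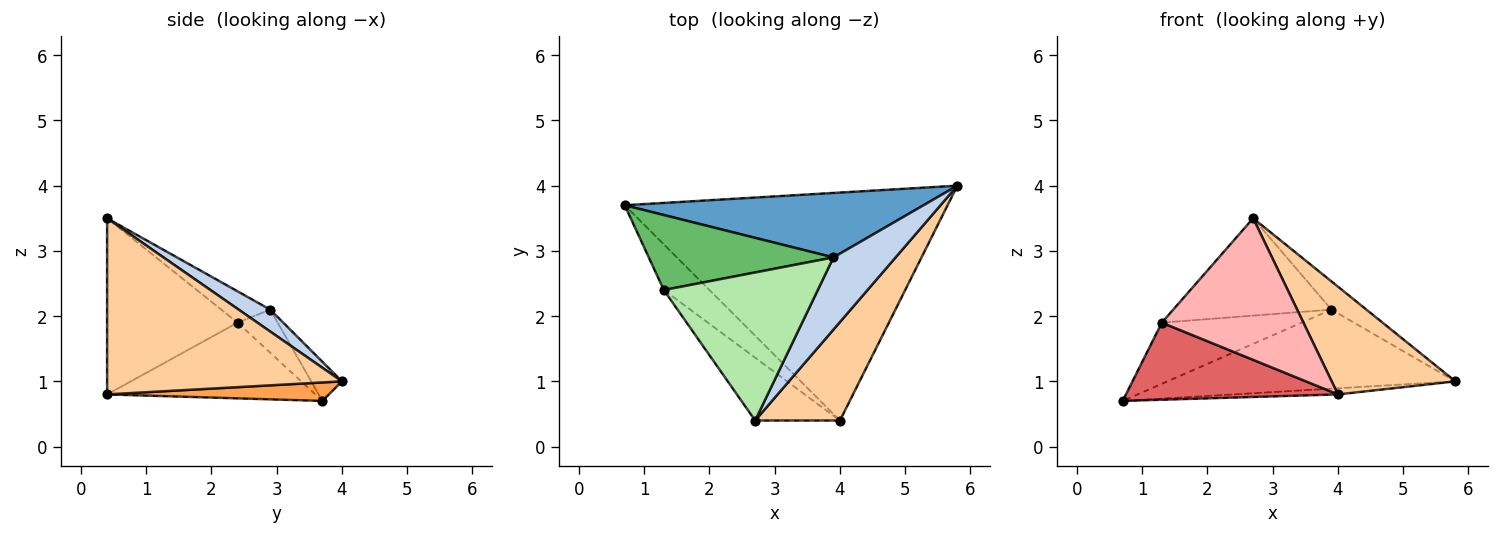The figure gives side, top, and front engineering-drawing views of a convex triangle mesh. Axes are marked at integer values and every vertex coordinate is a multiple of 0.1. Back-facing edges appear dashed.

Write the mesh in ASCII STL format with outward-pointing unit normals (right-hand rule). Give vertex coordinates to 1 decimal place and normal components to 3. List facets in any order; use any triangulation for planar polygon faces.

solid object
 facet normal -0.082 0.772 0.630
  outer loop
   vertex 3.9 2.9 2.1
   vertex 5.8 4.0 1.0
   vertex 0.7 3.7 0.7
  endloop
 endfacet
 facet normal 0.312 0.346 0.885
  outer loop
   vertex 3.9 2.9 2.1
   vertex 2.7 0.4 3.5
   vertex 5.8 4.0 1.0
  endloop
 endfacet
 facet normal 0.057 0.027 -0.998
  outer loop
   vertex 4.0 0.4 0.8
   vertex 0.7 3.7 0.7
   vertex 5.8 4.0 1.0
  endloop
 endfacet
 facet normal 0.814 -0.429 0.392
  outer loop
   vertex 4.0 0.4 0.8
   vertex 5.8 4.0 1.0
   vertex 2.7 0.4 3.5
  endloop
 endfacet
 facet normal -0.178 0.622 0.763
  outer loop
   vertex 1.3 2.4 1.9
   vertex 3.9 2.9 2.1
   vertex 0.7 3.7 0.7
  endloop
 endfacet
 facet normal -0.168 0.542 0.824
  outer loop
   vertex 1.3 2.4 1.9
   vertex 2.7 0.4 3.5
   vertex 3.9 2.9 2.1
  endloop
 endfacet
 facet normal -0.645 -0.657 -0.389
  outer loop
   vertex 1.3 2.4 1.9
   vertex 0.7 3.7 0.7
   vertex 4.0 0.4 0.8
  endloop
 endfacet
 facet normal -0.644 -0.699 -0.310
  outer loop
   vertex 1.3 2.4 1.9
   vertex 4.0 0.4 0.8
   vertex 2.7 0.4 3.5
  endloop
 endfacet
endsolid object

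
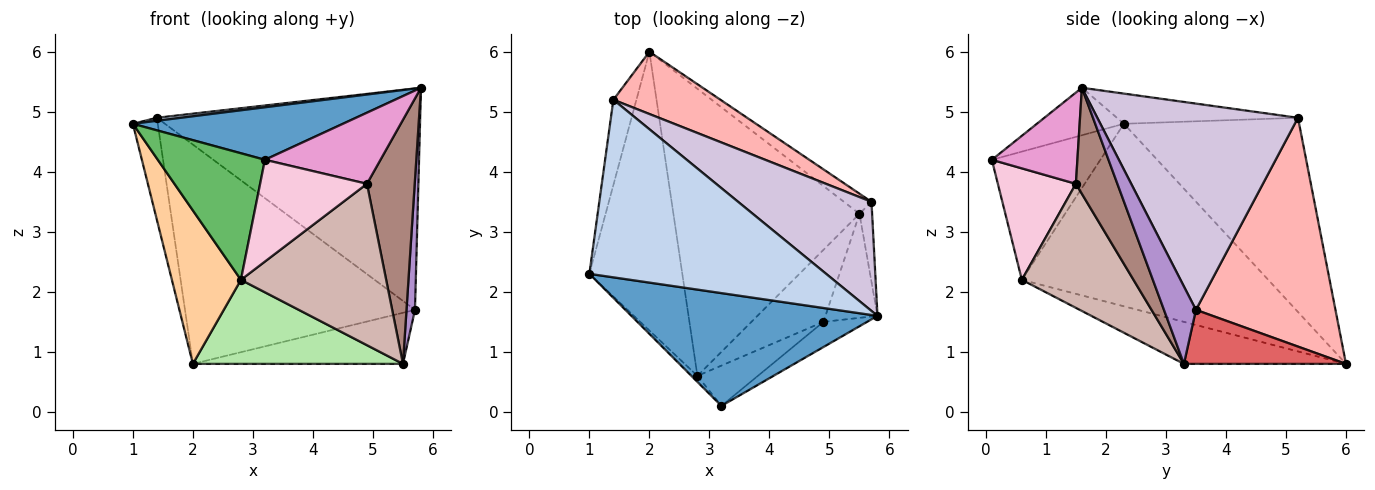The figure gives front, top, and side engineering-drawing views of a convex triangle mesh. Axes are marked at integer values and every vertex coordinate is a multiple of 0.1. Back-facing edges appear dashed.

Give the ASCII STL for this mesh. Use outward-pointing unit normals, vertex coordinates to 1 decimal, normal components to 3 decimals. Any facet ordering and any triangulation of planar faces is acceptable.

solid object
 facet normal -0.172 -0.416 0.893
  outer loop
   vertex 3.2 0.1 4.2
   vertex 5.8 1.6 5.4
   vertex 1.0 2.3 4.8
  endloop
 endfacet
 facet normal -0.126 -0.017 0.992
  outer loop
   vertex 1.4 5.2 4.9
   vertex 1.0 2.3 4.8
   vertex 5.8 1.6 5.4
  endloop
 endfacet
 facet normal -0.983 0.140 -0.117
  outer loop
   vertex 1.4 5.2 4.9
   vertex 2.0 6.0 0.8
   vertex 1.0 2.3 4.8
  endloop
 endfacet
 facet normal -0.865 -0.242 -0.440
  outer loop
   vertex 2.8 0.6 2.2
   vertex 1.0 2.3 4.8
   vertex 2.0 6.0 0.8
  endloop
 endfacet
 facet normal -0.711 -0.702 -0.033
  outer loop
   vertex 2.8 0.6 2.2
   vertex 3.2 0.1 4.2
   vertex 1.0 2.3 4.8
  endloop
 endfacet
 facet normal -0.212 -0.275 -0.938
  outer loop
   vertex 2.8 0.6 2.2
   vertex 2.0 6.0 0.8
   vertex 5.5 3.3 0.8
  endloop
 endfacet
 facet normal 0.583 0.756 -0.298
  outer loop
   vertex 5.7 3.5 1.7
   vertex 5.5 3.3 0.8
   vertex 2.0 6.0 0.8
  endloop
 endfacet
 facet normal 0.504 0.831 0.236
  outer loop
   vertex 5.7 3.5 1.7
   vertex 2.0 6.0 0.8
   vertex 1.4 5.2 4.9
  endloop
 endfacet
 facet normal 0.955 -0.253 -0.156
  outer loop
   vertex 5.7 3.5 1.7
   vertex 5.8 1.6 5.4
   vertex 5.5 3.3 0.8
  endloop
 endfacet
 facet normal 0.564 0.740 0.365
  outer loop
   vertex 5.7 3.5 1.7
   vertex 1.4 5.2 4.9
   vertex 5.8 1.6 5.4
  endloop
 endfacet
 facet normal 0.624 -0.719 -0.306
  outer loop
   vertex 4.9 1.5 3.8
   vertex 5.5 3.3 0.8
   vertex 5.8 1.6 5.4
  endloop
 endfacet
 facet normal 0.574 -0.747 -0.334
  outer loop
   vertex 4.9 1.5 3.8
   vertex 2.8 0.6 2.2
   vertex 5.5 3.3 0.8
  endloop
 endfacet
 facet normal 0.572 -0.773 -0.274
  outer loop
   vertex 4.9 1.5 3.8
   vertex 5.8 1.6 5.4
   vertex 3.2 0.1 4.2
  endloop
 endfacet
 facet normal 0.562 -0.769 -0.305
  outer loop
   vertex 4.9 1.5 3.8
   vertex 3.2 0.1 4.2
   vertex 2.8 0.6 2.2
  endloop
 endfacet
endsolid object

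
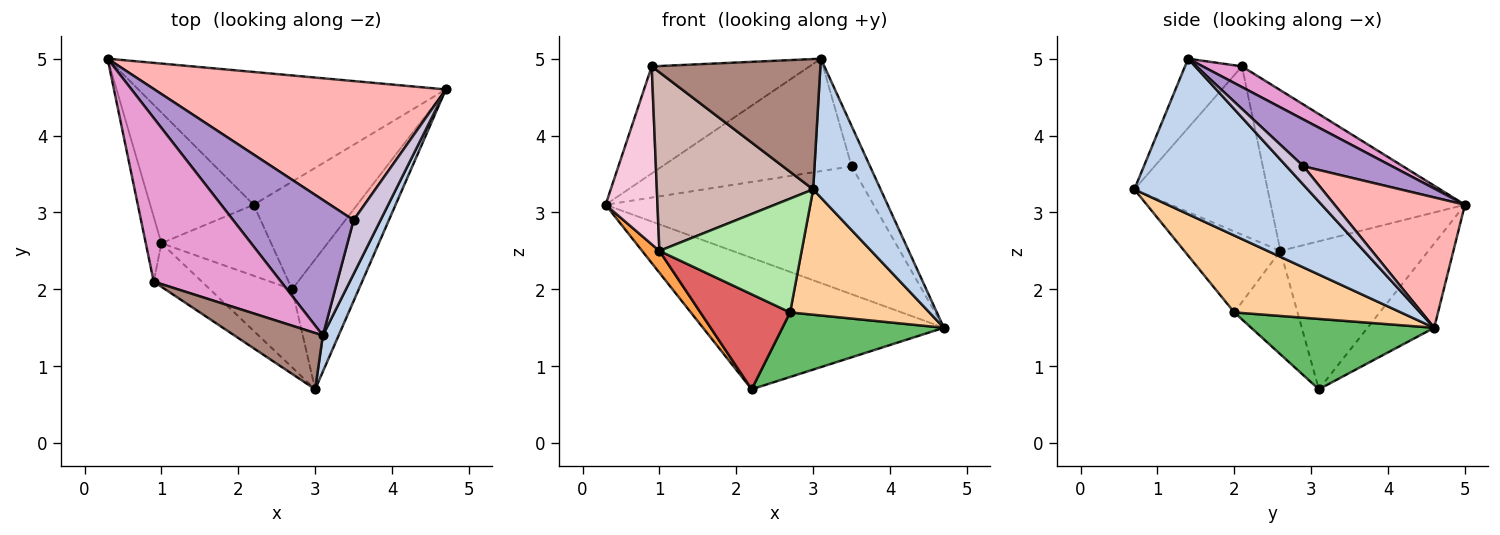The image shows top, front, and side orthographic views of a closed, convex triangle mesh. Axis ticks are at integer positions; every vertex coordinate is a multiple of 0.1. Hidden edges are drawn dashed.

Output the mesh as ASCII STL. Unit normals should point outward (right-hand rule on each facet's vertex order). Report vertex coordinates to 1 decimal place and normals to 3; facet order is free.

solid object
 facet normal -0.191 0.690 -0.698
  outer loop
   vertex 2.2 3.1 0.7
   vertex 0.3 5.0 3.1
   vertex 4.7 4.6 1.5
  endloop
 endfacet
 facet normal 0.928 -0.361 0.094
  outer loop
   vertex 3.1 1.4 5.0
   vertex 3.0 0.7 3.3
   vertex 4.7 4.6 1.5
  endloop
 endfacet
 facet normal -0.816 -0.095 -0.570
  outer loop
   vertex 1.0 2.6 2.5
   vertex 0.3 5.0 3.1
   vertex 2.2 3.1 0.7
  endloop
 endfacet
 facet normal 0.639 -0.534 -0.554
  outer loop
   vertex 2.7 2.0 1.7
   vertex 4.7 4.6 1.5
   vertex 3.0 0.7 3.3
  endloop
 endfacet
 facet normal 0.504 -0.444 -0.741
  outer loop
   vertex 2.7 2.0 1.7
   vertex 2.2 3.1 0.7
   vertex 4.7 4.6 1.5
  endloop
 endfacet
 facet normal -0.487 -0.720 -0.494
  outer loop
   vertex 2.7 2.0 1.7
   vertex 3.0 0.7 3.3
   vertex 1.0 2.6 2.5
  endloop
 endfacet
 facet normal -0.492 -0.697 -0.521
  outer loop
   vertex 2.7 2.0 1.7
   vertex 1.0 2.6 2.5
   vertex 2.2 3.1 0.7
  endloop
 endfacet
 facet normal 0.313 0.643 0.699
  outer loop
   vertex 3.5 2.9 3.6
   vertex 4.7 4.6 1.5
   vertex 0.3 5.0 3.1
  endloop
 endfacet
 facet normal 0.286 0.612 0.737
  outer loop
   vertex 3.5 2.9 3.6
   vertex 0.3 5.0 3.1
   vertex 3.1 1.4 5.0
  endloop
 endfacet
 facet normal 0.482 0.526 0.701
  outer loop
   vertex 3.5 2.9 3.6
   vertex 3.1 1.4 5.0
   vertex 4.7 4.6 1.5
  endloop
 endfacet
 facet normal -0.296 -0.877 0.379
  outer loop
   vertex 0.9 2.1 4.9
   vertex 3.0 0.7 3.3
   vertex 3.1 1.4 5.0
  endloop
 endfacet
 facet normal -0.638 -0.748 -0.182
  outer loop
   vertex 0.9 2.1 4.9
   vertex 1.0 2.6 2.5
   vertex 3.0 0.7 3.3
  endloop
 endfacet
 facet normal 0.135 0.543 0.829
  outer loop
   vertex 0.9 2.1 4.9
   vertex 3.1 1.4 5.0
   vertex 0.3 5.0 3.1
  endloop
 endfacet
 facet normal -0.962 -0.257 -0.094
  outer loop
   vertex 0.9 2.1 4.9
   vertex 0.3 5.0 3.1
   vertex 1.0 2.6 2.5
  endloop
 endfacet
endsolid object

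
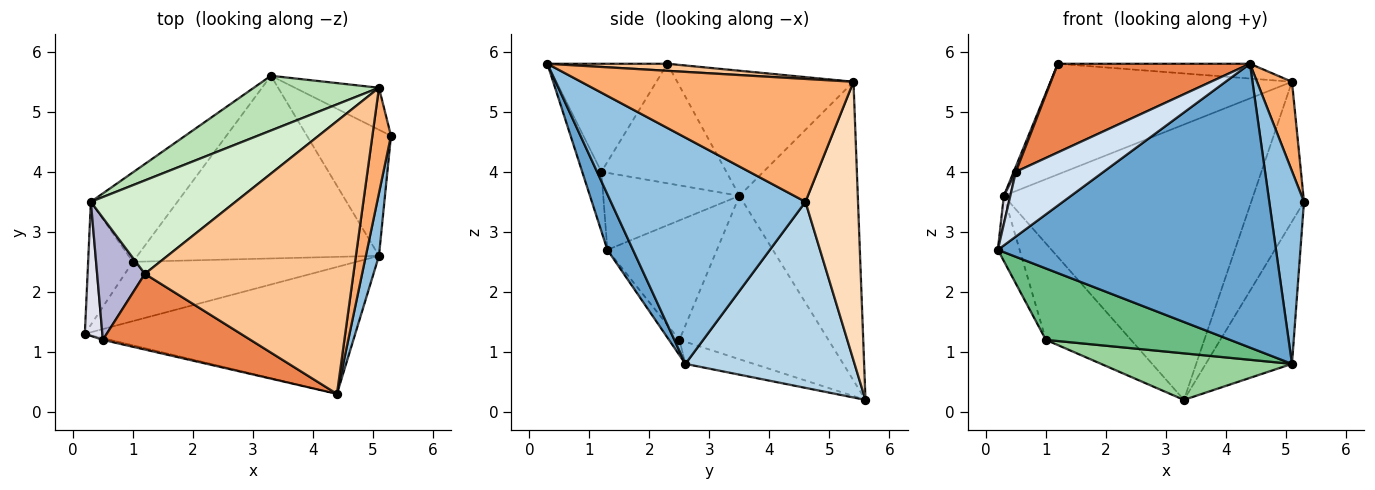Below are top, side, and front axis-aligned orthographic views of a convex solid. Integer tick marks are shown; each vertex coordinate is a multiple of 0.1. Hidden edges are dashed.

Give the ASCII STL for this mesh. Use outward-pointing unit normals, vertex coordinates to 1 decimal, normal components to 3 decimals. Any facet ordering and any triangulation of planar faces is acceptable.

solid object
 facet normal 0.084 -0.910 -0.407
  outer loop
   vertex 5.1 2.6 0.8
   vertex 4.4 0.3 5.8
   vertex 0.2 1.3 2.7
  endloop
 endfacet
 facet normal 0.983 -0.175 0.057
  outer loop
   vertex 5.1 2.6 0.8
   vertex 5.3 4.6 3.5
   vertex 4.4 0.3 5.8
  endloop
 endfacet
 facet normal 0.827 0.421 -0.373
  outer loop
   vertex 5.1 2.6 0.8
   vertex 3.3 5.6 0.2
   vertex 5.3 4.6 3.5
  endloop
 endfacet
 facet normal -0.213 -0.977 -0.026
  outer loop
   vertex 0.5 1.2 4.0
   vertex 0.2 1.3 2.7
   vertex 4.4 0.3 5.8
  endloop
 endfacet
 facet normal -0.429 -0.687 0.587
  outer loop
   vertex 0.5 1.2 4.0
   vertex 4.4 0.3 5.8
   vertex 1.2 2.3 5.8
  endloop
 endfacet
 facet normal 0.981 -0.126 0.148
  outer loop
   vertex 5.1 5.4 5.5
   vertex 4.4 0.3 5.8
   vertex 5.3 4.6 3.5
  endloop
 endfacet
 facet normal 0.034 0.054 0.998
  outer loop
   vertex 5.1 5.4 5.5
   vertex 1.2 2.3 5.8
   vertex 4.4 0.3 5.8
  endloop
 endfacet
 facet normal 0.690 0.693 -0.208
  outer loop
   vertex 5.1 5.4 5.5
   vertex 5.3 4.6 3.5
   vertex 3.3 5.6 0.2
  endloop
 endfacet
 facet normal -0.044 -0.769 -0.638
  outer loop
   vertex 1.0 2.5 1.2
   vertex 5.1 2.6 0.8
   vertex 0.2 1.3 2.7
  endloop
 endfacet
 facet normal -0.088 -0.246 -0.965
  outer loop
   vertex 1.0 2.5 1.2
   vertex 3.3 5.6 0.2
   vertex 5.1 2.6 0.8
  endloop
 endfacet
 facet normal -0.422 0.889 0.177
  outer loop
   vertex 0.3 3.5 3.6
   vertex 5.1 5.4 5.5
   vertex 3.3 5.6 0.2
  endloop
 endfacet
 facet normal -0.487 0.667 0.563
  outer loop
   vertex 0.3 3.5 3.6
   vertex 1.2 2.3 5.8
   vertex 5.1 5.4 5.5
  endloop
 endfacet
 facet normal -0.789 0.451 -0.418
  outer loop
   vertex 0.3 3.5 3.6
   vertex 3.3 5.6 0.2
   vertex 1.0 2.5 1.2
  endloop
 endfacet
 facet normal -0.928 -0.016 0.371
  outer loop
   vertex 0.3 3.5 3.6
   vertex 0.5 1.2 4.0
   vertex 1.2 2.3 5.8
  endloop
 endfacet
 facet normal -0.921 0.183 -0.345
  outer loop
   vertex 0.3 3.5 3.6
   vertex 1.0 2.5 1.2
   vertex 0.2 1.3 2.7
  endloop
 endfacet
 facet normal -0.974 -0.046 0.221
  outer loop
   vertex 0.3 3.5 3.6
   vertex 0.2 1.3 2.7
   vertex 0.5 1.2 4.0
  endloop
 endfacet
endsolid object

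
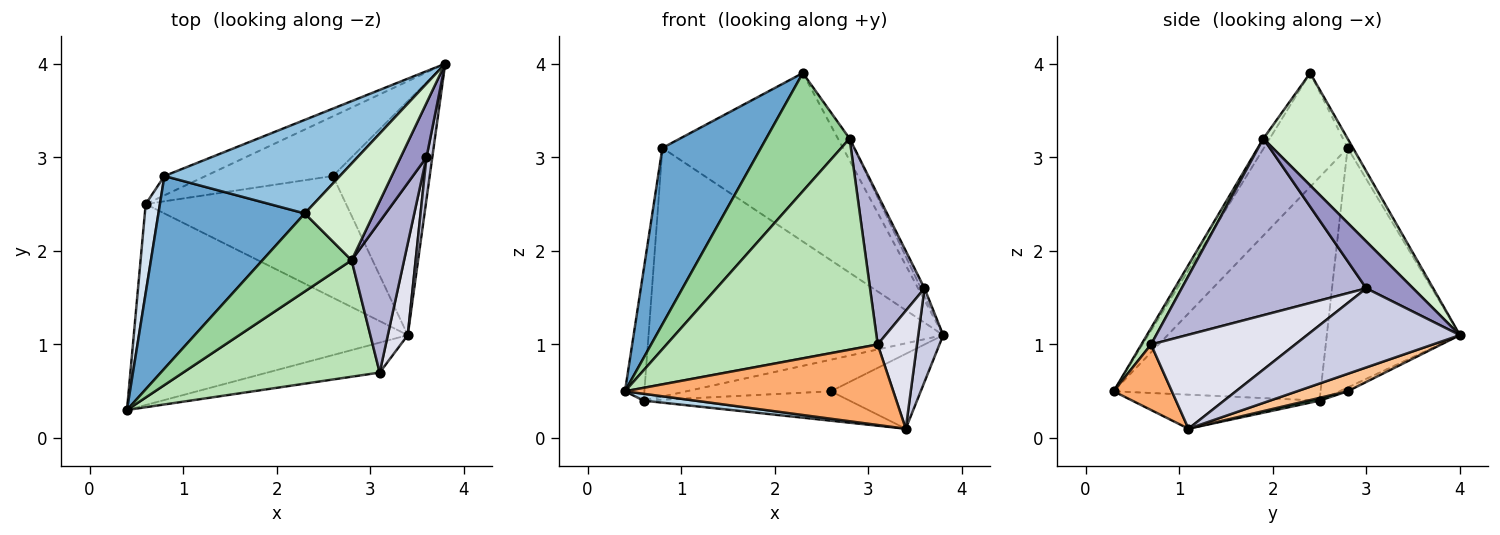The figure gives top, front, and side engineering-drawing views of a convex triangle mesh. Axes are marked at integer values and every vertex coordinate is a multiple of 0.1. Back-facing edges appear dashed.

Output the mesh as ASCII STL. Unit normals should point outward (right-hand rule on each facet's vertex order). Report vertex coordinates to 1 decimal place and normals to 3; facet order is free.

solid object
 facet normal -0.497 -0.586 0.640
  outer loop
   vertex 0.8 2.8 3.1
   vertex 0.4 0.3 0.5
   vertex 2.3 2.4 3.9
  endloop
 endfacet
 facet normal -0.026 0.874 0.485
  outer loop
   vertex 0.8 2.8 3.1
   vertex 2.3 2.4 3.9
   vertex 3.8 4.0 1.1
  endloop
 endfacet
 facet normal -0.123 -0.034 -0.992
  outer loop
   vertex 0.6 2.5 0.4
   vertex 3.4 1.1 0.1
   vertex 0.4 0.3 0.5
  endloop
 endfacet
 facet normal -0.994 0.093 0.063
  outer loop
   vertex 0.6 2.5 0.4
   vertex 0.4 0.3 0.5
   vertex 0.8 2.8 3.1
  endloop
 endfacet
 facet normal -0.411 0.909 -0.071
  outer loop
   vertex 0.6 2.5 0.4
   vertex 0.8 2.8 3.1
   vertex 3.8 4.0 1.1
  endloop
 endfacet
 facet normal 0.199 -0.918 -0.342
  outer loop
   vertex 3.1 0.7 1.0
   vertex 0.4 0.3 0.5
   vertex 3.4 1.1 0.1
  endloop
 endfacet
 facet normal 0.169 0.300 -0.939
  outer loop
   vertex 2.6 2.8 0.5
   vertex 3.8 4.0 1.1
   vertex 3.4 1.1 0.1
  endloop
 endfacet
 facet normal -0.026 0.468 -0.883
  outer loop
   vertex 2.6 2.8 0.5
   vertex 0.6 2.5 0.4
   vertex 3.8 4.0 1.1
  endloop
 endfacet
 facet normal 0.013 0.235 -0.972
  outer loop
   vertex 2.6 2.8 0.5
   vertex 3.4 1.1 0.1
   vertex 0.6 2.5 0.4
  endloop
 endfacet
 facet normal -0.063 -0.833 0.550
  outer loop
   vertex 2.8 1.9 3.2
   vertex 2.3 2.4 3.9
   vertex 0.4 0.3 0.5
  endloop
 endfacet
 facet normal 0.040 -0.875 0.483
  outer loop
   vertex 2.8 1.9 3.2
   vertex 0.4 0.3 0.5
   vertex 3.1 0.7 1.0
  endloop
 endfacet
 facet normal 0.846 0.117 0.520
  outer loop
   vertex 2.8 1.9 3.2
   vertex 3.8 4.0 1.1
   vertex 2.3 2.4 3.9
  endloop
 endfacet
 facet normal 0.873 0.067 0.482
  outer loop
   vertex 3.6 3.0 1.6
   vertex 3.8 4.0 1.1
   vertex 2.8 1.9 3.2
  endloop
 endfacet
 facet normal 0.922 -0.272 0.274
  outer loop
   vertex 3.6 3.0 1.6
   vertex 2.8 1.9 3.2
   vertex 3.1 0.7 1.0
  endloop
 endfacet
 facet normal 0.984 -0.161 0.072
  outer loop
   vertex 3.6 3.0 1.6
   vertex 3.4 1.1 0.1
   vertex 3.8 4.0 1.1
  endloop
 endfacet
 facet normal 0.945 -0.258 0.200
  outer loop
   vertex 3.6 3.0 1.6
   vertex 3.1 0.7 1.0
   vertex 3.4 1.1 0.1
  endloop
 endfacet
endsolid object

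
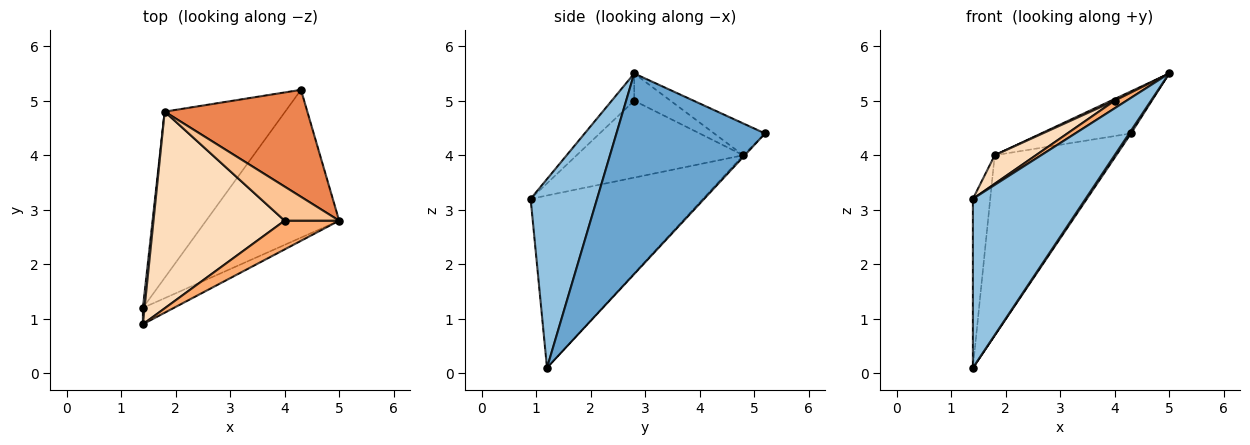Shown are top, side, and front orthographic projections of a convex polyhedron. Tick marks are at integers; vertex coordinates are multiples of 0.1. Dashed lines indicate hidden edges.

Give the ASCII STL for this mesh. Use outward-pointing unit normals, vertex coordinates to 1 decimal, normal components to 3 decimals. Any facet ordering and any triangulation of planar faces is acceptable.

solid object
 facet normal 0.833 -0.010 -0.553
  outer loop
   vertex 4.3 5.2 4.4
   vertex 5.0 2.8 5.5
   vertex 1.4 1.2 0.1
  endloop
 endfacet
 facet normal 0.506 -0.858 -0.083
  outer loop
   vertex 1.4 0.9 3.2
   vertex 1.4 1.2 0.1
   vertex 5.0 2.8 5.5
  endloop
 endfacet
 facet normal -0.009 0.735 -0.678
  outer loop
   vertex 1.8 4.8 4.0
   vertex 4.3 5.2 4.4
   vertex 1.4 1.2 0.1
  endloop
 endfacet
 facet normal -0.995 0.100 0.010
  outer loop
   vertex 1.8 4.8 4.0
   vertex 1.4 1.2 0.1
   vertex 1.4 0.9 3.2
  endloop
 endfacet
 facet normal -0.203 0.358 0.911
  outer loop
   vertex 1.8 4.8 4.0
   vertex 5.0 2.8 5.5
   vertex 4.3 5.2 4.4
  endloop
 endfacet
 facet normal -0.435 -0.229 0.871
  outer loop
   vertex 4.0 2.8 5.0
   vertex 1.4 0.9 3.2
   vertex 5.0 2.8 5.5
  endloop
 endfacet
 facet normal -0.447 -0.045 0.894
  outer loop
   vertex 4.0 2.8 5.0
   vertex 5.0 2.8 5.5
   vertex 1.8 4.8 4.0
  endloop
 endfacet
 facet normal -0.502 -0.124 0.856
  outer loop
   vertex 4.0 2.8 5.0
   vertex 1.8 4.8 4.0
   vertex 1.4 0.9 3.2
  endloop
 endfacet
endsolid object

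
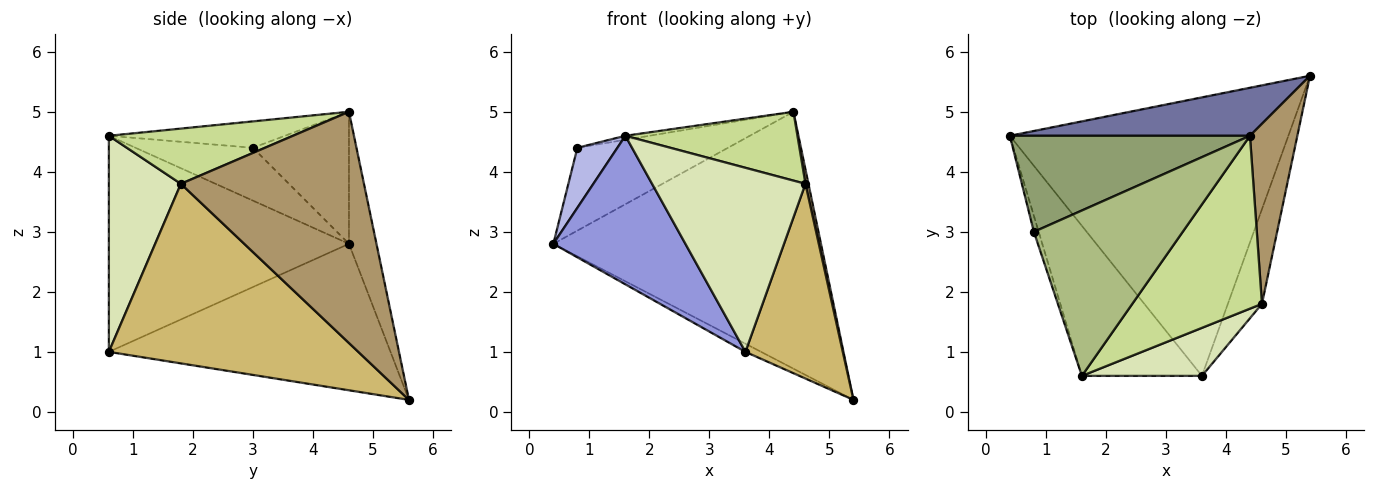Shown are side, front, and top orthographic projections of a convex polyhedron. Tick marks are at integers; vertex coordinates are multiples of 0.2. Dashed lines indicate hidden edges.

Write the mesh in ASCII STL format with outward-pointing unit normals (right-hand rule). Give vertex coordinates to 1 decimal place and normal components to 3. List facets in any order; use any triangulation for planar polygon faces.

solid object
 facet normal -0.101 0.978 0.183
  outer loop
   vertex 4.4 4.6 5.0
   vertex 5.4 5.6 0.2
   vertex 0.4 4.6 2.8
  endloop
 endfacet
 facet normal -0.465 0.026 -0.885
  outer loop
   vertex 3.6 0.6 1.0
   vertex 0.4 4.6 2.8
   vertex 5.4 5.6 0.2
  endloop
 endfacet
 facet normal -0.788 -0.433 -0.438
  outer loop
   vertex 3.6 0.6 1.0
   vertex 1.6 0.6 4.6
   vertex 0.4 4.6 2.8
  endloop
 endfacet
 facet normal -0.943 -0.321 -0.086
  outer loop
   vertex 0.8 3.0 4.4
   vertex 0.4 4.6 2.8
   vertex 1.6 0.6 4.6
  endloop
 endfacet
 facet normal -0.384 0.603 0.699
  outer loop
   vertex 0.8 3.0 4.4
   vertex 4.4 4.6 5.0
   vertex 0.4 4.6 2.8
  endloop
 endfacet
 facet normal -0.175 0.024 0.984
  outer loop
   vertex 0.8 3.0 4.4
   vertex 1.6 0.6 4.6
   vertex 4.4 4.6 5.0
  endloop
 endfacet
 facet normal 0.368 -0.344 0.864
  outer loop
   vertex 4.6 1.8 3.8
   vertex 4.4 4.6 5.0
   vertex 1.6 0.6 4.6
  endloop
 endfacet
 facet normal 0.414 -0.881 0.230
  outer loop
   vertex 4.6 1.8 3.8
   vertex 1.6 0.6 4.6
   vertex 3.6 0.6 1.0
  endloop
 endfacet
 facet normal 0.980 -0.016 0.201
  outer loop
   vertex 4.6 1.8 3.8
   vertex 5.4 5.6 0.2
   vertex 4.4 4.6 5.0
  endloop
 endfacet
 facet normal 0.917 -0.358 -0.174
  outer loop
   vertex 4.6 1.8 3.8
   vertex 3.6 0.6 1.0
   vertex 5.4 5.6 0.2
  endloop
 endfacet
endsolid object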